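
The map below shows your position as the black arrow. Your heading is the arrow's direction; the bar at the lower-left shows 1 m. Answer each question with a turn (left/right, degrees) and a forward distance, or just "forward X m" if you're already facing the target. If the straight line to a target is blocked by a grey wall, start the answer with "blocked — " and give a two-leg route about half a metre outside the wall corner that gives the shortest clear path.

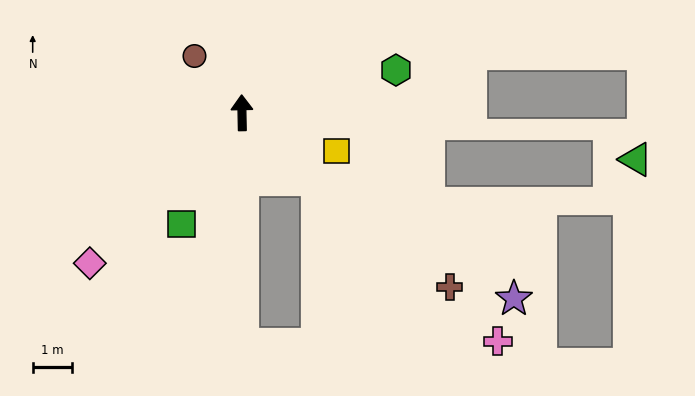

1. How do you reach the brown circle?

turn left 39°, forward 1.9 m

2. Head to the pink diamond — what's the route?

turn left 134°, forward 5.5 m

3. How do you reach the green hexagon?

turn right 76°, forward 4.1 m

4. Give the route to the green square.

turn left 150°, forward 3.3 m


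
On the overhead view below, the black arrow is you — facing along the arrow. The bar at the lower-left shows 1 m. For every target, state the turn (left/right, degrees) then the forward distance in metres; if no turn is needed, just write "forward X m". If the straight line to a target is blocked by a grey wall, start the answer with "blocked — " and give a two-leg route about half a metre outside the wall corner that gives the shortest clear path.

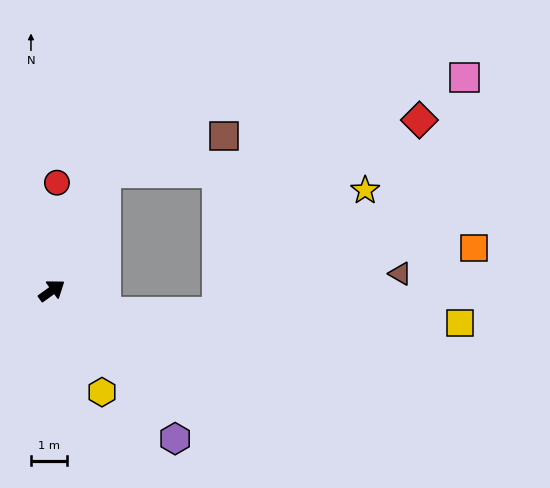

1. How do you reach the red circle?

turn left 51°, forward 3.0 m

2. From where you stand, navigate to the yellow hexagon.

turn right 100°, forward 3.1 m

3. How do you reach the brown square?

blocked — turn left 29°, forward 3.6 m, then turn right 47°, forward 3.4 m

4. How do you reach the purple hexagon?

turn right 86°, forward 5.3 m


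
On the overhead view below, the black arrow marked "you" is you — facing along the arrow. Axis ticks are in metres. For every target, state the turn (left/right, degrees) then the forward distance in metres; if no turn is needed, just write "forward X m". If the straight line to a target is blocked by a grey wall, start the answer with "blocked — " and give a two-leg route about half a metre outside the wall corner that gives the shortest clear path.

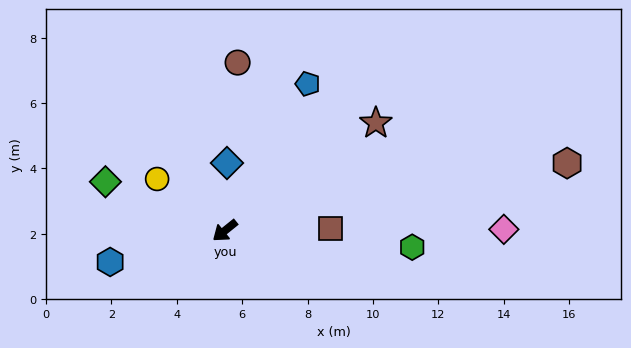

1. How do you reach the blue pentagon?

turn right 158°, forward 5.2 m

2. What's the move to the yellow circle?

turn right 76°, forward 2.6 m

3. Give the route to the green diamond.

turn right 61°, forward 3.9 m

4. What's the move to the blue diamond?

turn right 131°, forward 2.1 m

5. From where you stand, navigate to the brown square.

turn left 142°, forward 3.2 m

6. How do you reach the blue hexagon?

turn right 24°, forward 3.6 m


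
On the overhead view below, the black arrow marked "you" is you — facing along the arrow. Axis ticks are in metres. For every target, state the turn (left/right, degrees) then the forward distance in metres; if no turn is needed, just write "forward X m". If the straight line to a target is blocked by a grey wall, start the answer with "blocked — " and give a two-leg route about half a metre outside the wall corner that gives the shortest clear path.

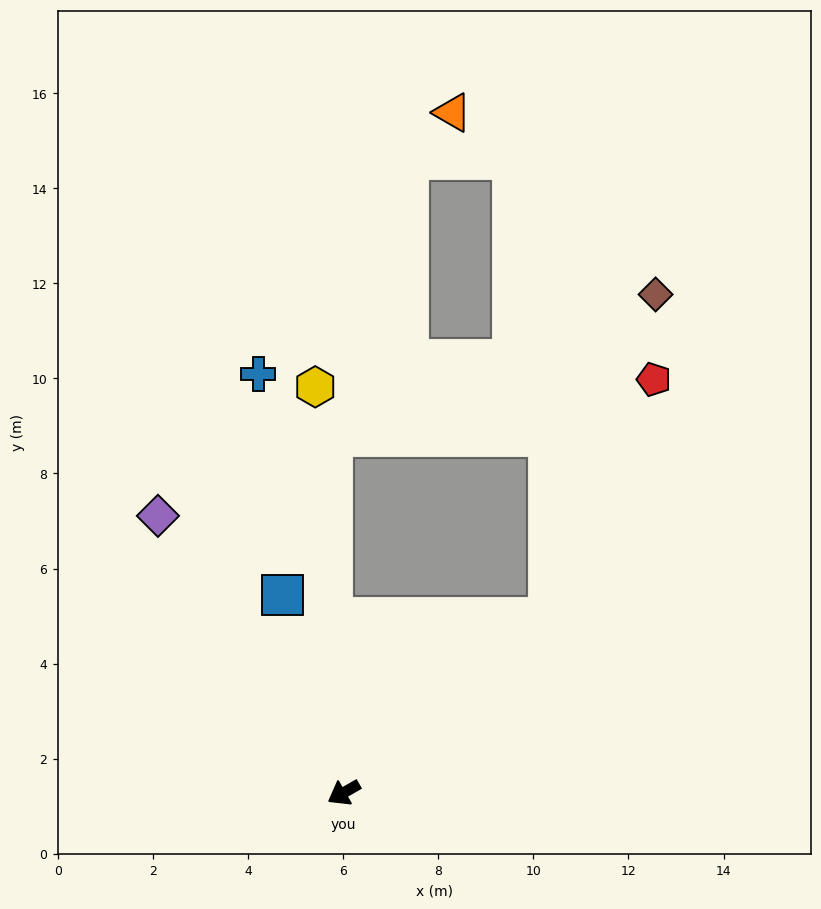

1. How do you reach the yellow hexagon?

turn right 116°, forward 8.6 m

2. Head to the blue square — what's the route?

turn right 103°, forward 4.3 m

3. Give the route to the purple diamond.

turn right 86°, forward 7.0 m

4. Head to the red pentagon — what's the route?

blocked — turn right 169°, forward 5.7 m, then turn left 25°, forward 5.5 m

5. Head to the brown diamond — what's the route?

blocked — turn right 169°, forward 5.7 m, then turn left 31°, forward 7.2 m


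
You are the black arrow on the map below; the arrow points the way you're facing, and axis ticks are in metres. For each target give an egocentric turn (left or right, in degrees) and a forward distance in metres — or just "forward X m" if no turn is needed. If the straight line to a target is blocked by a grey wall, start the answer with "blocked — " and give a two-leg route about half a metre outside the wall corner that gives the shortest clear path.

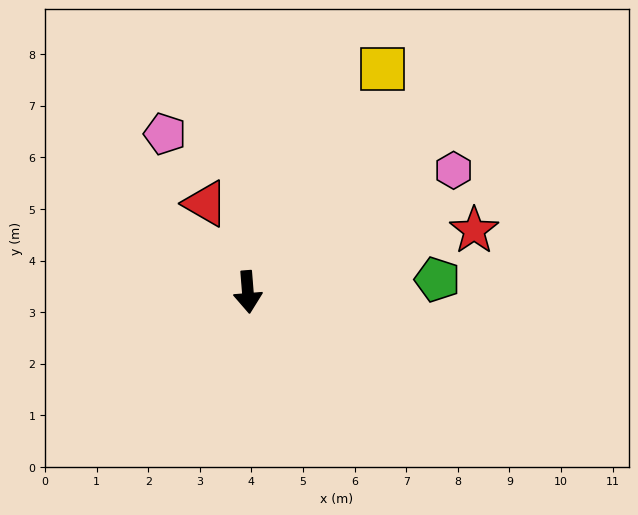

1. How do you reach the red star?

turn left 101°, forward 4.5 m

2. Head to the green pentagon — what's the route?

turn left 89°, forward 3.7 m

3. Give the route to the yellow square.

turn left 144°, forward 5.1 m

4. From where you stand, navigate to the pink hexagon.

turn left 116°, forward 4.6 m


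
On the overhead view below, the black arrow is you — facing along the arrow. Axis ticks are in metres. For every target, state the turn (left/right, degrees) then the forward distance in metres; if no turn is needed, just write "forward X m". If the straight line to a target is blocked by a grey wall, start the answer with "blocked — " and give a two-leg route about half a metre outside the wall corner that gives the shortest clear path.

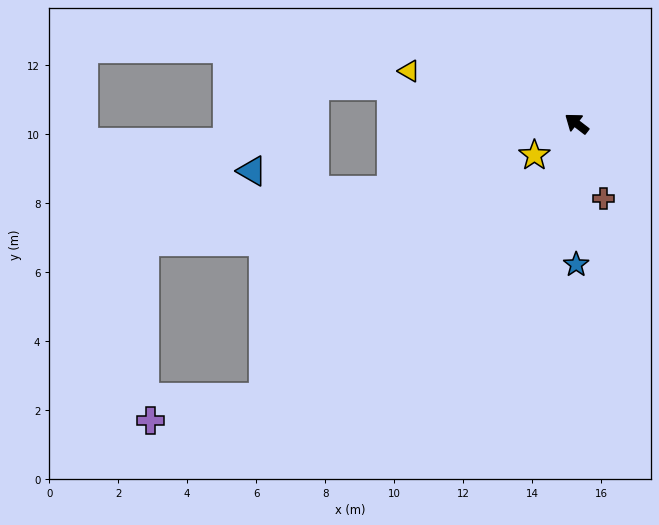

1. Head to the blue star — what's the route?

turn left 127°, forward 4.1 m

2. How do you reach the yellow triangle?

turn left 20°, forward 5.1 m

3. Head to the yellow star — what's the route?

turn left 74°, forward 1.5 m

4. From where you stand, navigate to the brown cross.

turn left 147°, forward 2.3 m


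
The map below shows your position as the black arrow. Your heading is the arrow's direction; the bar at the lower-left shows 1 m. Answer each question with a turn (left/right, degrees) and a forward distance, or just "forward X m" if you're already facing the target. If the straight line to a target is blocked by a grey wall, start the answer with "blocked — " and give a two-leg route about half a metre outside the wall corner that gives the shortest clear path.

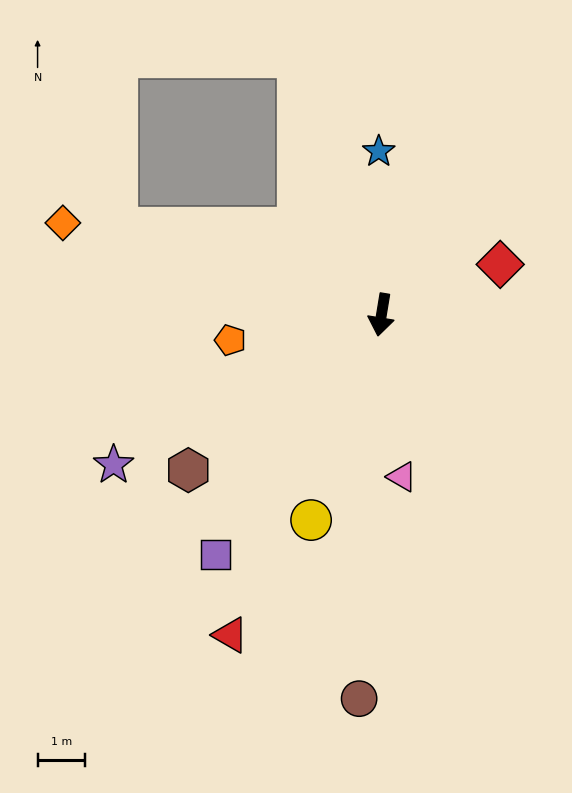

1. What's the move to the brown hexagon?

turn right 42°, forward 5.2 m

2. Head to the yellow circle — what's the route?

turn right 10°, forward 4.5 m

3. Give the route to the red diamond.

turn left 122°, forward 2.7 m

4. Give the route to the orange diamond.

turn right 97°, forward 6.9 m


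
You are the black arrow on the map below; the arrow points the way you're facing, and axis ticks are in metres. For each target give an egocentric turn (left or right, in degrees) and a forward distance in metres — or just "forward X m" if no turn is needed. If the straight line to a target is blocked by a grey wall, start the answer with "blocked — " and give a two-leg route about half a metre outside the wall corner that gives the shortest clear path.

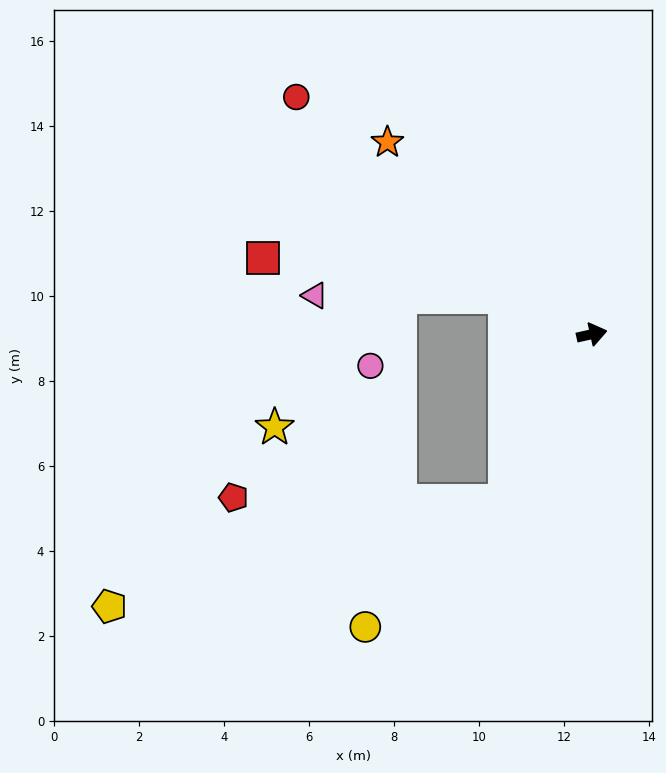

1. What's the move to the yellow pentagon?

blocked — turn right 130°, forward 4.4 m, then turn right 48°, forward 9.7 m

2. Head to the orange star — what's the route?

turn left 124°, forward 6.6 m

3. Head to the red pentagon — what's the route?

blocked — turn right 130°, forward 4.4 m, then turn right 64°, forward 6.4 m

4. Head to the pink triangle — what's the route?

blocked — turn left 143°, forward 2.2 m, then turn left 24°, forward 4.5 m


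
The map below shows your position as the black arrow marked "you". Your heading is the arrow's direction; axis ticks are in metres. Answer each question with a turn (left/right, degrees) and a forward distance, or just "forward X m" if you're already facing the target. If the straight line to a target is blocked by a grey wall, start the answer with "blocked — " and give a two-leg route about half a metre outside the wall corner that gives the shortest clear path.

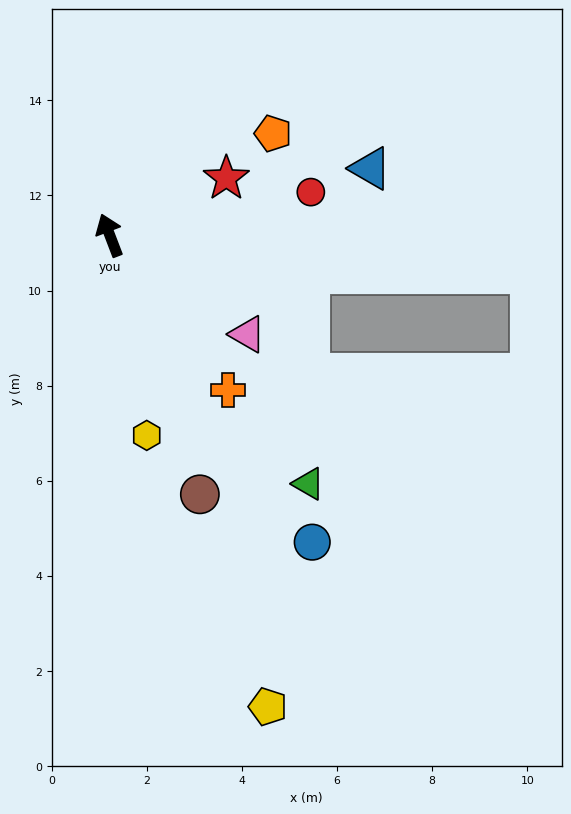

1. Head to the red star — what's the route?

turn right 85°, forward 2.7 m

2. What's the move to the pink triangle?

turn right 147°, forward 3.6 m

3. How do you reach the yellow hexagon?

turn left 170°, forward 4.3 m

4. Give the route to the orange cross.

turn right 164°, forward 4.1 m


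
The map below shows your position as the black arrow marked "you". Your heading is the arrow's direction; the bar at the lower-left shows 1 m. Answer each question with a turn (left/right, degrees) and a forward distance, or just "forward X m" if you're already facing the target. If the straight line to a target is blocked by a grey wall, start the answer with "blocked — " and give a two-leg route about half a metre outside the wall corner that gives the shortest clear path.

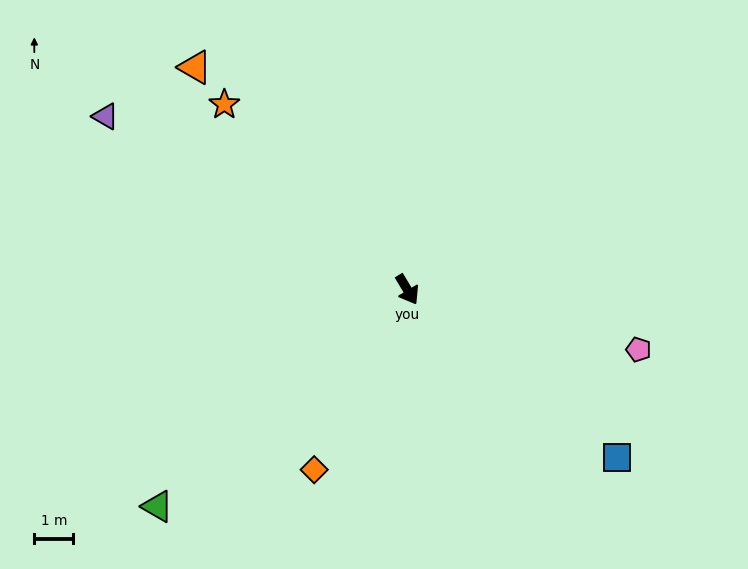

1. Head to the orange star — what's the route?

turn right 166°, forward 6.7 m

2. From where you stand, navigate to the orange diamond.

turn right 58°, forward 5.2 m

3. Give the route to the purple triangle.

turn right 151°, forward 8.9 m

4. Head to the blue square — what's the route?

turn left 20°, forward 6.9 m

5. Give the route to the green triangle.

turn right 80°, forward 8.5 m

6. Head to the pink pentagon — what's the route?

turn left 45°, forward 6.1 m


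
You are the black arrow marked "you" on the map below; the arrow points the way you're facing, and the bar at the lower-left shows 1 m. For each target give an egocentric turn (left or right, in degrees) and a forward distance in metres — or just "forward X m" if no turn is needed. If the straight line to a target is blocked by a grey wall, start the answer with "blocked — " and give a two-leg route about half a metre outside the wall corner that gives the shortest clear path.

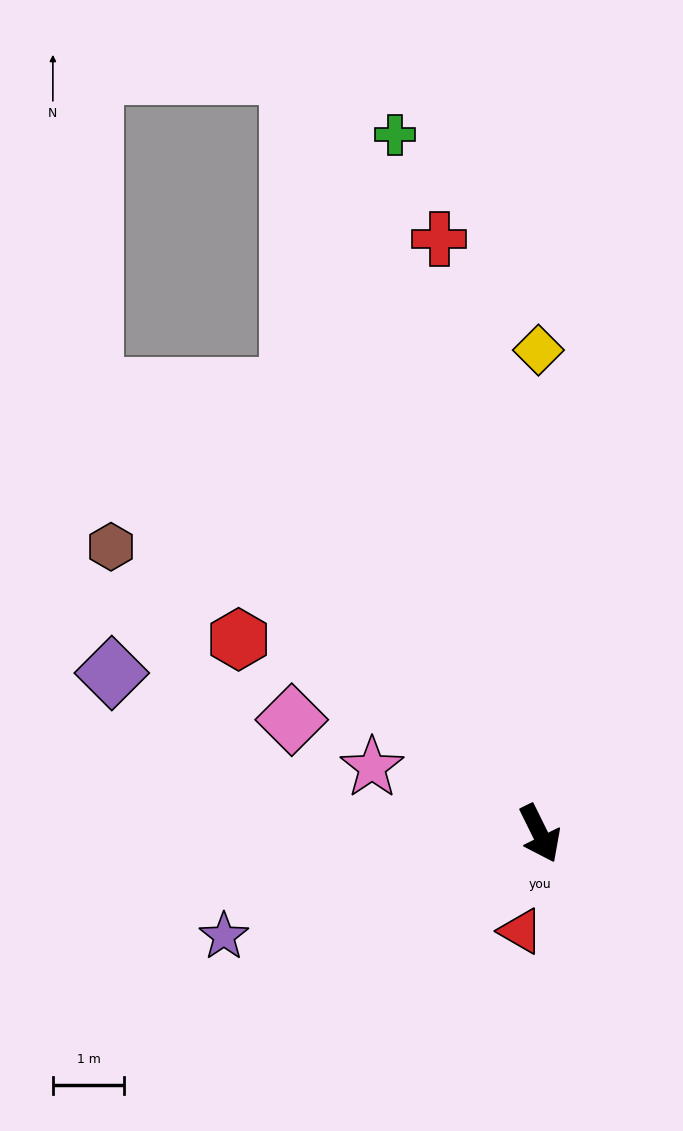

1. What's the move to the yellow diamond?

turn left 154°, forward 6.8 m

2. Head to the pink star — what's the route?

turn right 138°, forward 2.5 m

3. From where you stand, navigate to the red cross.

turn left 163°, forward 8.4 m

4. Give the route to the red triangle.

turn right 37°, forward 1.4 m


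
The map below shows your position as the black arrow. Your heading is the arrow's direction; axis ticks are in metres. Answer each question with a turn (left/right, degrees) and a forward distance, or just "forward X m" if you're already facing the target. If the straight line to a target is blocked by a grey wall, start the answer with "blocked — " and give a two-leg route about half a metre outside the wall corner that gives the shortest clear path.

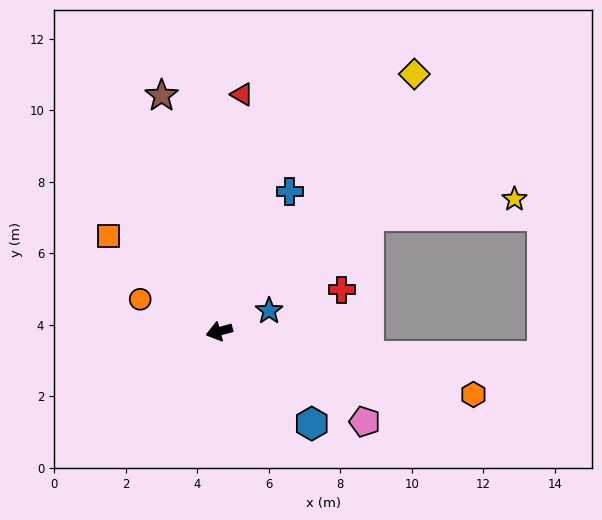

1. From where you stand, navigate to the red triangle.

turn right 111°, forward 6.7 m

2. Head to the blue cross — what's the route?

turn right 132°, forward 4.4 m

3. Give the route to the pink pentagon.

turn left 133°, forward 4.8 m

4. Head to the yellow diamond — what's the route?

turn right 142°, forward 9.0 m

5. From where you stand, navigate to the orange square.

turn right 56°, forward 4.1 m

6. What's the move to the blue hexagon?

turn left 120°, forward 3.7 m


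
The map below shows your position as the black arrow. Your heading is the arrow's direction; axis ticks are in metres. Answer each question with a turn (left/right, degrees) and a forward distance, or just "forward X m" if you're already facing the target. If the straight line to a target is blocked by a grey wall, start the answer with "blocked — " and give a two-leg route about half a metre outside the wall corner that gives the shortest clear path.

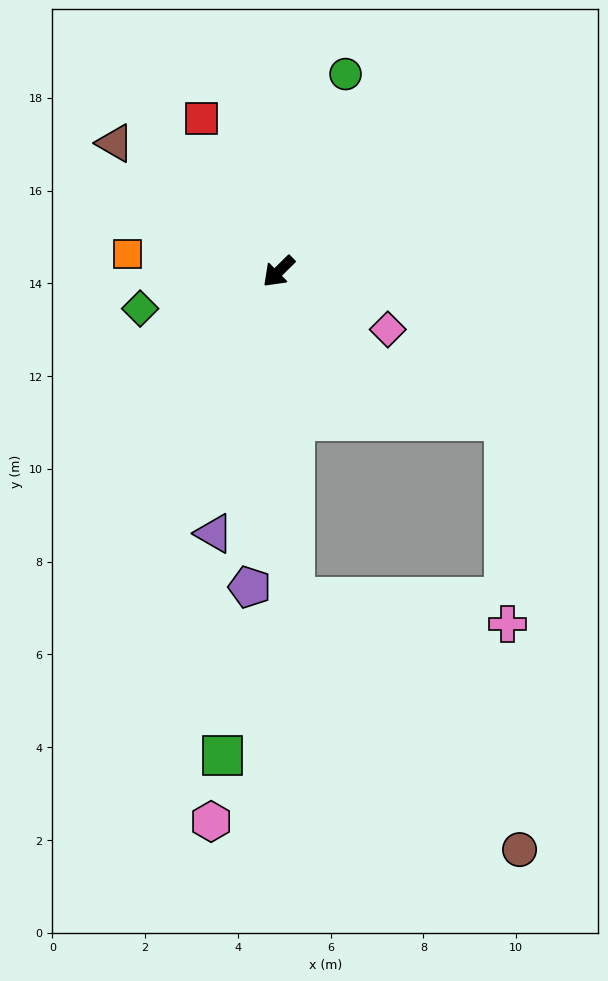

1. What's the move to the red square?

turn right 108°, forward 3.7 m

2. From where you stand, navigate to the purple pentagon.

turn left 40°, forward 6.8 m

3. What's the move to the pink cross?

blocked — turn left 48°, forward 7.0 m, then turn left 80°, forward 4.6 m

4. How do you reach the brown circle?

blocked — turn left 48°, forward 7.0 m, then turn left 39°, forward 7.3 m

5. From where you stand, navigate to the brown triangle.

turn right 83°, forward 4.5 m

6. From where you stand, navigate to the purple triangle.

turn left 32°, forward 5.8 m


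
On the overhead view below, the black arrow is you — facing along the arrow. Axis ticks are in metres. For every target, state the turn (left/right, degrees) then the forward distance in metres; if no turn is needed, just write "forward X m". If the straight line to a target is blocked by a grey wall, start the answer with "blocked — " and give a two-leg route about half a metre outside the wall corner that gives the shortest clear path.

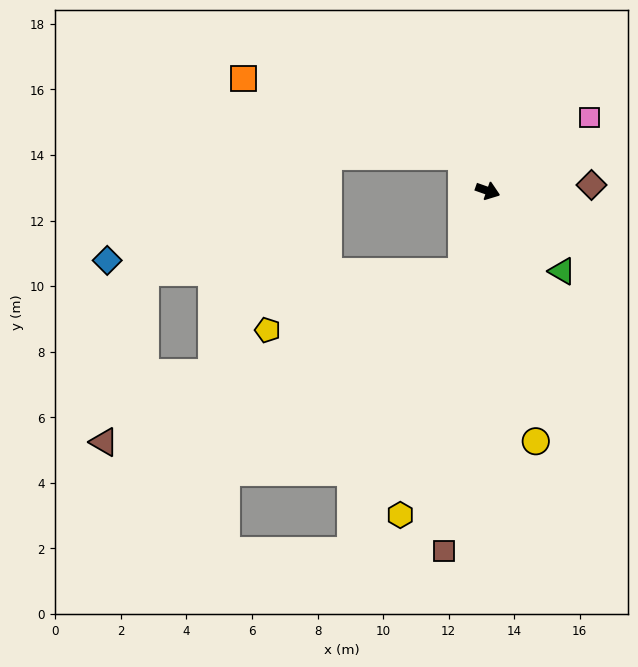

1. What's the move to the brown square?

turn right 77°, forward 11.1 m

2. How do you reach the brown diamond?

turn left 23°, forward 3.2 m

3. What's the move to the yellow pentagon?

blocked — turn right 88°, forward 2.6 m, then turn right 56°, forward 6.2 m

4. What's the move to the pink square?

turn left 55°, forward 3.8 m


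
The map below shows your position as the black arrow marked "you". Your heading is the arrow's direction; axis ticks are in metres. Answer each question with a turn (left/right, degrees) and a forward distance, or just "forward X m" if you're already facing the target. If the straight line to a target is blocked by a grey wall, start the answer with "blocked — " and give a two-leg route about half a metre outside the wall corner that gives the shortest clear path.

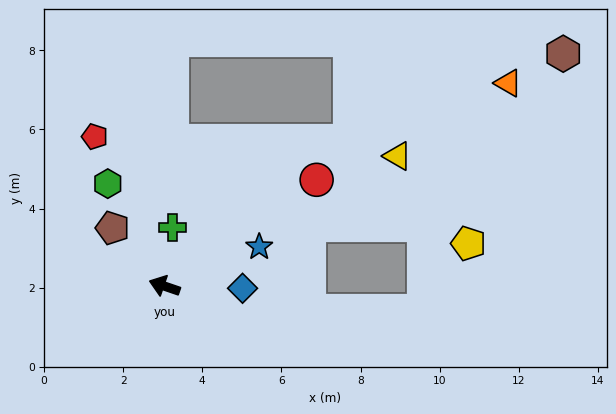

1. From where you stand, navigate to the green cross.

turn right 79°, forward 1.5 m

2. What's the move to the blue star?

turn right 139°, forward 2.6 m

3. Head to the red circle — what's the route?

turn right 126°, forward 4.7 m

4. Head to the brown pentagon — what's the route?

turn right 29°, forward 2.0 m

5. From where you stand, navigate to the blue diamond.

turn right 163°, forward 2.0 m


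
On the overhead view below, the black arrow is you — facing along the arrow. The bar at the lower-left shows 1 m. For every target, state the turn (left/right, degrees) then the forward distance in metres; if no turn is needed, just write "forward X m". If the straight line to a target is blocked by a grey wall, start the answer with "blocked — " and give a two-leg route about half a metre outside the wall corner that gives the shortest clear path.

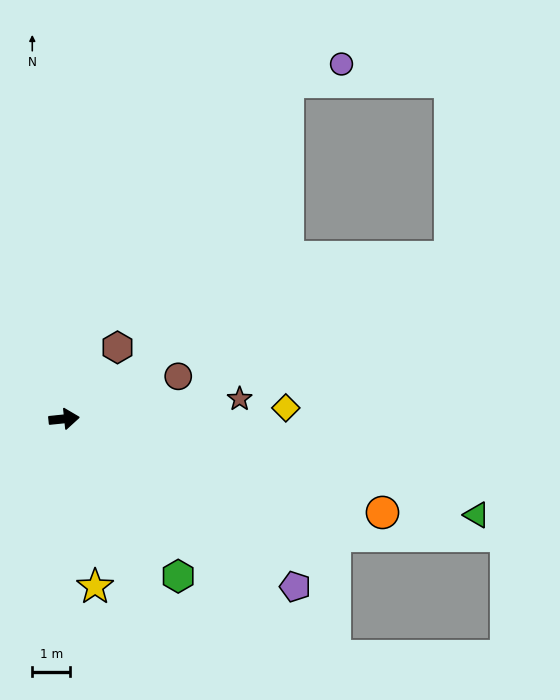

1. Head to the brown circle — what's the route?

turn left 15°, forward 3.2 m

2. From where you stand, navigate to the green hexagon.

turn right 60°, forward 5.1 m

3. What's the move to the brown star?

forward 4.7 m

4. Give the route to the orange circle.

turn right 22°, forward 8.8 m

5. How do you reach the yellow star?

turn right 85°, forward 4.5 m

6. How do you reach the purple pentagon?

turn right 42°, forward 7.5 m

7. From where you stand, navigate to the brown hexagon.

turn left 47°, forward 2.4 m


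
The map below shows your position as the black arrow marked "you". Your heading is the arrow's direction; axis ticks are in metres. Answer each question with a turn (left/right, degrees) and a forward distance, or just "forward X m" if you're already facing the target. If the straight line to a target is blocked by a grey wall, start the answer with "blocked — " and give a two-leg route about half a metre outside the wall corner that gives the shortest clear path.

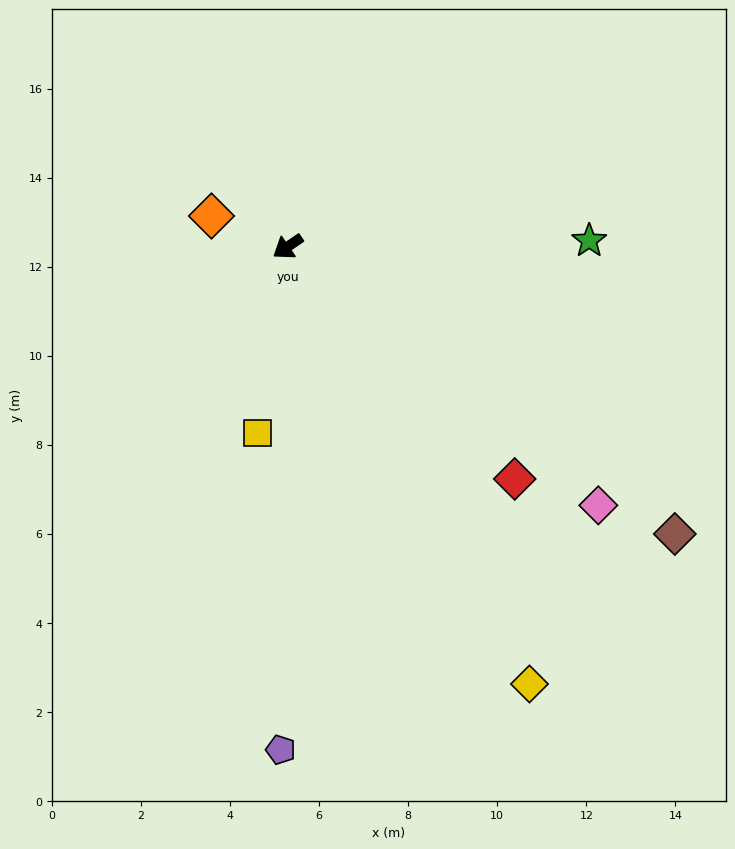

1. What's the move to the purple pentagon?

turn left 55°, forward 11.3 m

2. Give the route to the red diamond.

turn left 100°, forward 7.3 m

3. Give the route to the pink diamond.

turn left 106°, forward 9.1 m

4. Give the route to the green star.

turn left 147°, forward 6.8 m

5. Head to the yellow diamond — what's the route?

turn left 85°, forward 11.2 m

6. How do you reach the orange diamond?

turn right 56°, forward 1.8 m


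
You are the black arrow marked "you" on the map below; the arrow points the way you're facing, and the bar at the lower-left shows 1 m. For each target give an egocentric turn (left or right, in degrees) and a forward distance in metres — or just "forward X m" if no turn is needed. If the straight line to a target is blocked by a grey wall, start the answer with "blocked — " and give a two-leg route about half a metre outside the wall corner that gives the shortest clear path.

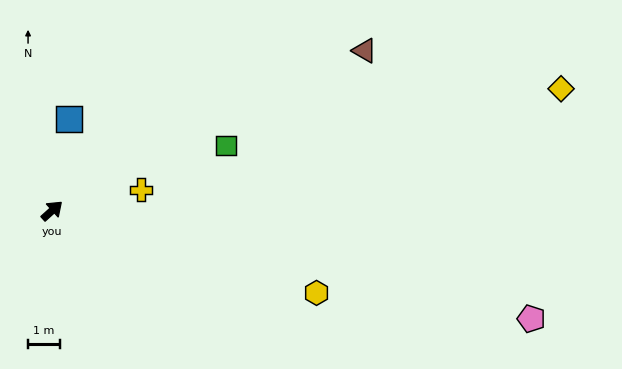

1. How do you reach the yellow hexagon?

turn right 59°, forward 8.7 m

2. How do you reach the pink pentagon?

turn right 55°, forward 15.3 m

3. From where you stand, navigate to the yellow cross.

turn right 29°, forward 2.9 m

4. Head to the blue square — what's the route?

turn left 38°, forward 2.9 m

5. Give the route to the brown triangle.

turn right 15°, forward 11.0 m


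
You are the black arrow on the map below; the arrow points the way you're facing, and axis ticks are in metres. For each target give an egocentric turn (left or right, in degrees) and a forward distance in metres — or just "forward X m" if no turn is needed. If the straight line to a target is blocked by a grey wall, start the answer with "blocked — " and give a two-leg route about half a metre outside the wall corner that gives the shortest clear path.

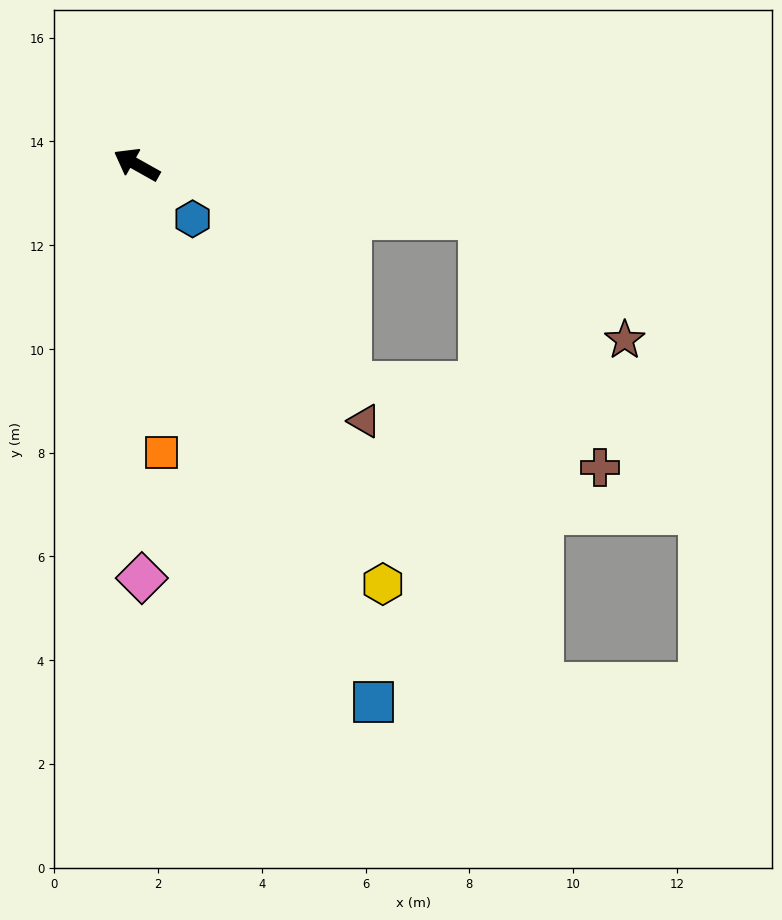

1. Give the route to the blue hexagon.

turn left 165°, forward 1.5 m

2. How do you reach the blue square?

turn left 143°, forward 11.3 m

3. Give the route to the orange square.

turn left 124°, forward 5.6 m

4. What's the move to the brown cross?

blocked — turn right 160°, forward 6.7 m, then turn right 55°, forward 5.3 m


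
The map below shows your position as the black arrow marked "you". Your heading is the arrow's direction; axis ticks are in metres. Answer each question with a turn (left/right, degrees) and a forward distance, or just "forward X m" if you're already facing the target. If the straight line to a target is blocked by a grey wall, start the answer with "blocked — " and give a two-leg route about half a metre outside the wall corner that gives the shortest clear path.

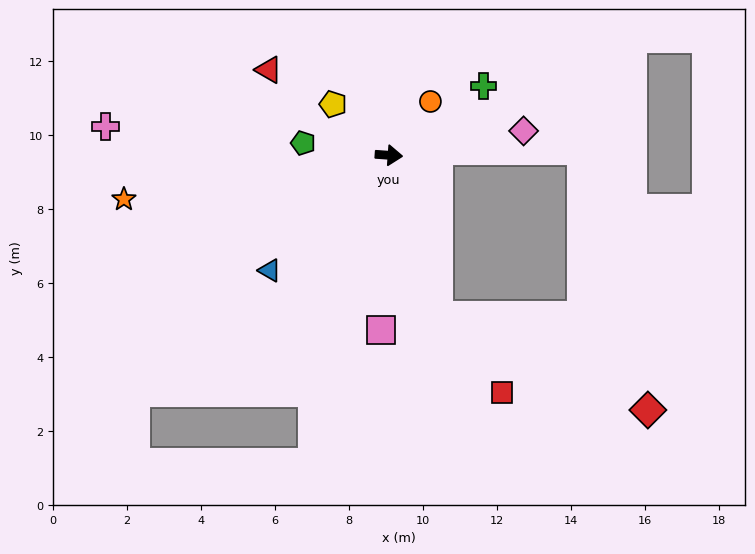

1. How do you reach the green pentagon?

turn left 176°, forward 2.3 m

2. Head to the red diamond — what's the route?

blocked — turn right 69°, forward 4.5 m, then turn left 49°, forward 6.2 m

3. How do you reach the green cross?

turn left 40°, forward 3.2 m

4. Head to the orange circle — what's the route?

turn left 56°, forward 1.8 m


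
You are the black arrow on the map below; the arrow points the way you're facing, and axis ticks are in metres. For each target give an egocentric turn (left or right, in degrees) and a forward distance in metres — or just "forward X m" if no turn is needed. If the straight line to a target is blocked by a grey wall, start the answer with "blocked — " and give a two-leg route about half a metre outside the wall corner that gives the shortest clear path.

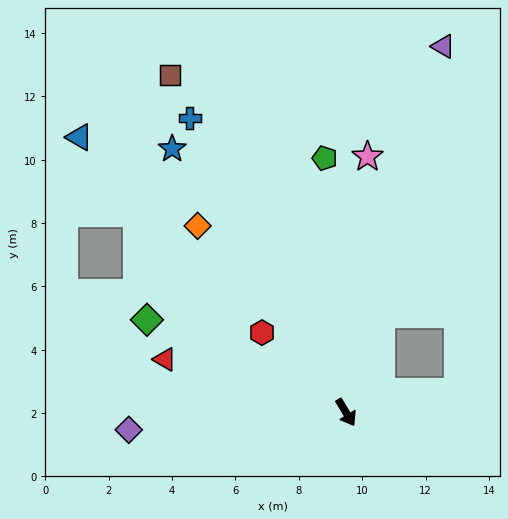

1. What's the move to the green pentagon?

turn left 154°, forward 8.1 m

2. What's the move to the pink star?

turn left 144°, forward 8.1 m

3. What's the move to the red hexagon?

turn right 165°, forward 3.7 m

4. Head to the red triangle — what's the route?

turn right 137°, forward 6.0 m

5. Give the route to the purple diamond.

turn right 116°, forward 6.9 m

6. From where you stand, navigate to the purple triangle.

turn left 134°, forward 12.0 m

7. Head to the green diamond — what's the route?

turn right 146°, forward 6.9 m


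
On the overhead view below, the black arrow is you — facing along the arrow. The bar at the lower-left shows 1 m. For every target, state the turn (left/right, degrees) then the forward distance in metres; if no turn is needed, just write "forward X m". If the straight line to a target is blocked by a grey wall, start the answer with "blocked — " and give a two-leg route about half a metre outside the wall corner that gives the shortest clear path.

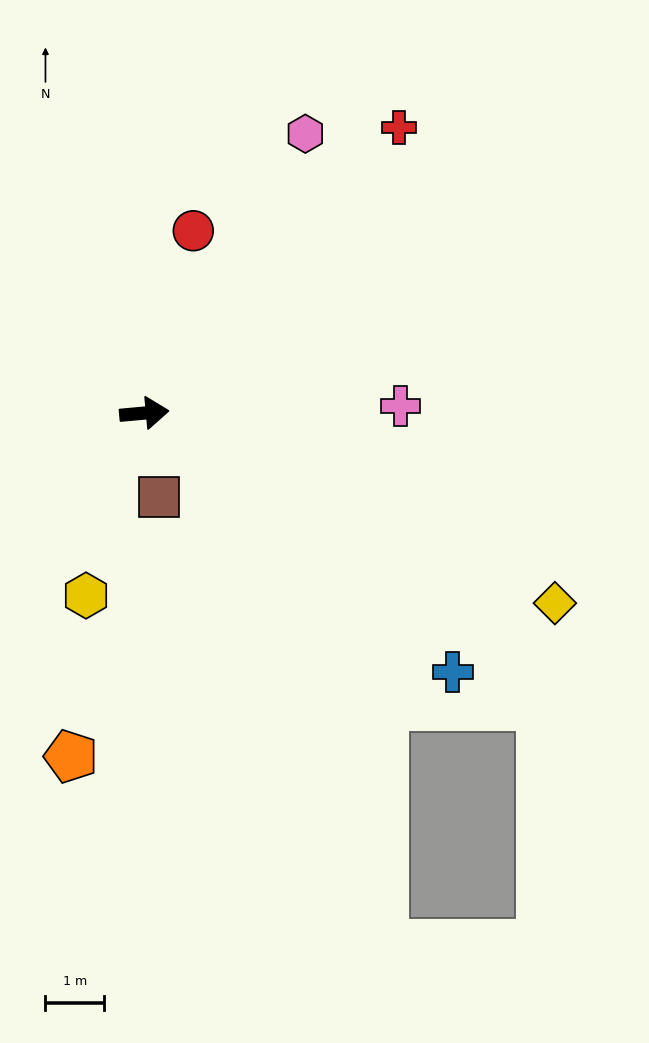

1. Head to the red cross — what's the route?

turn left 43°, forward 6.5 m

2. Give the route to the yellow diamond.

turn right 30°, forward 7.7 m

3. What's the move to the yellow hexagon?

turn right 113°, forward 3.3 m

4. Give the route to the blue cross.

turn right 45°, forward 6.8 m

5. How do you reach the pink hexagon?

turn left 55°, forward 5.5 m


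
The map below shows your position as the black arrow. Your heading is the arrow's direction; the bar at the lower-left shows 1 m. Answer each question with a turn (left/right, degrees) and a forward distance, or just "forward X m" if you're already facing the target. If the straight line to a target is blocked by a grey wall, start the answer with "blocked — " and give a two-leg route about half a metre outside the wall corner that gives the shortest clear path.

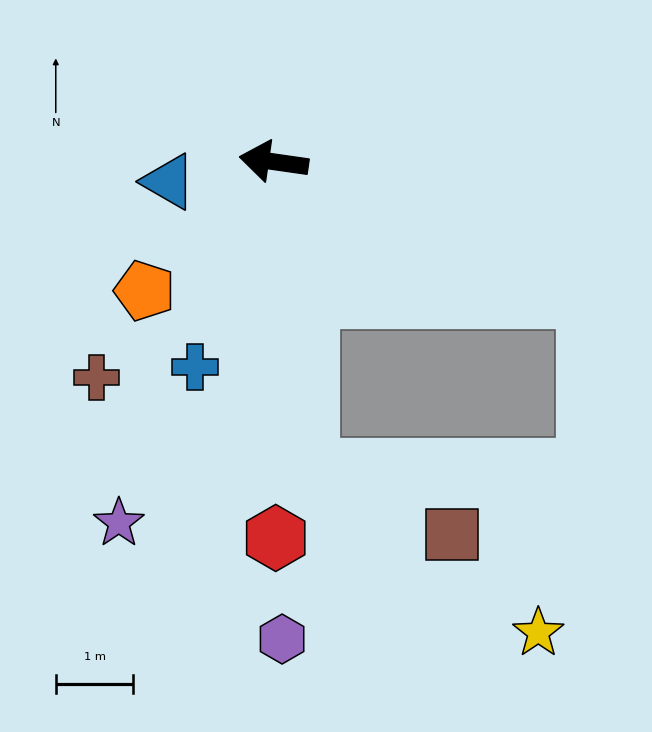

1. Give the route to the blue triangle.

turn left 19°, forward 1.4 m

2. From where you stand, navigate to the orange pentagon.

turn left 53°, forward 2.4 m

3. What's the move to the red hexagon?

turn left 98°, forward 4.8 m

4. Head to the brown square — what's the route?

blocked — turn left 104°, forward 4.0 m, then turn left 61°, forward 2.0 m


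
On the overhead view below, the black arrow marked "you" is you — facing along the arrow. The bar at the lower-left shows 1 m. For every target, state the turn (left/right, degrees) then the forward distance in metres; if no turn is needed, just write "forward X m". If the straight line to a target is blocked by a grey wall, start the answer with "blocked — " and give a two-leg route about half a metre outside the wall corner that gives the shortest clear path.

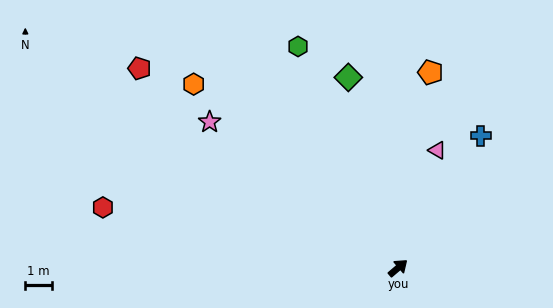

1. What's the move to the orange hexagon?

turn left 98°, forward 10.3 m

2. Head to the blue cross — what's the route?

turn left 17°, forward 5.8 m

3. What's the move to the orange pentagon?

turn left 40°, forward 7.4 m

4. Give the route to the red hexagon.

turn left 128°, forward 11.3 m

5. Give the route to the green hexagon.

turn left 74°, forward 9.1 m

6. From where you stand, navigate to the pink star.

turn left 102°, forward 8.9 m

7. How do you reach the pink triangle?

turn left 31°, forward 4.6 m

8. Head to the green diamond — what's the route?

turn left 64°, forward 7.4 m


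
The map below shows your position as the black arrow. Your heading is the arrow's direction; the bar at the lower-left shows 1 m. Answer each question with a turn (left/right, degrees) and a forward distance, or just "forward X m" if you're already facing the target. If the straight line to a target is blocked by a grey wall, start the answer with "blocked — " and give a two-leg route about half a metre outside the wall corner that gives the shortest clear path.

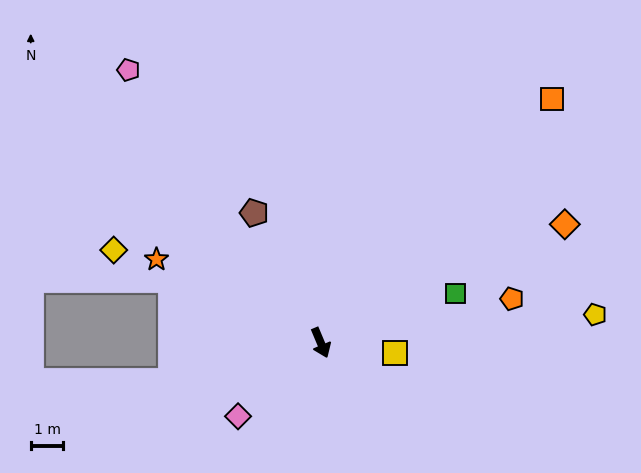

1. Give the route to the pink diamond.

turn right 71°, forward 3.4 m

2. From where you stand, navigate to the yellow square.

turn left 59°, forward 2.3 m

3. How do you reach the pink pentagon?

turn right 168°, forward 10.2 m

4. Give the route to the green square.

turn left 87°, forward 4.4 m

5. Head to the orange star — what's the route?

turn right 140°, forward 5.7 m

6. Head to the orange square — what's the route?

turn left 114°, forward 10.3 m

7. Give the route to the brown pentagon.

turn right 176°, forward 4.5 m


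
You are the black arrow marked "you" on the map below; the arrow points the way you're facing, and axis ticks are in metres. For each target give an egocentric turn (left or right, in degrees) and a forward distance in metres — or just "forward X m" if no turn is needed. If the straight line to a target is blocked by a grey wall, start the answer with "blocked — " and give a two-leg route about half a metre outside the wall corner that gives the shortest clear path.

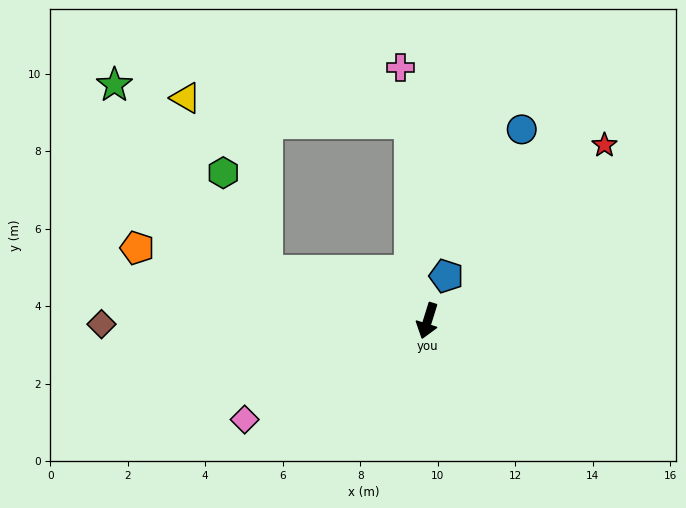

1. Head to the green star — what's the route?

blocked — turn right 90°, forward 4.4 m, then turn right 34°, forward 6.2 m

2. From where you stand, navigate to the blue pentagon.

turn left 175°, forward 1.3 m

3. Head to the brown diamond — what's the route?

turn right 72°, forward 8.4 m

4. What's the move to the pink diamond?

turn right 44°, forward 5.4 m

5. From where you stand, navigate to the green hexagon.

blocked — turn right 90°, forward 4.4 m, then turn right 49°, forward 2.8 m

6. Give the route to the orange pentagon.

turn right 87°, forward 7.7 m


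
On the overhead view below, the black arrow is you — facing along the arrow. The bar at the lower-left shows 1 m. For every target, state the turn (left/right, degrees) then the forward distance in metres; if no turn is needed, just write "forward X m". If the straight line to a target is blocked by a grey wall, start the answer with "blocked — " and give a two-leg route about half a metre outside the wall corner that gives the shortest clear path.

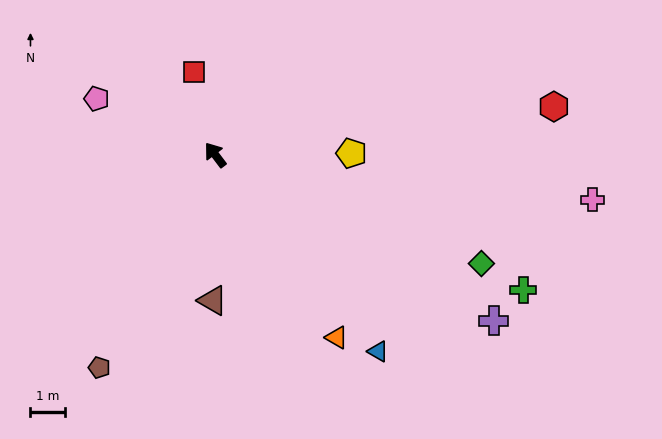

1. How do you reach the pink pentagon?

turn left 28°, forward 3.8 m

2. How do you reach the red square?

turn right 23°, forward 2.5 m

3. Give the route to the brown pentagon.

turn left 114°, forward 7.0 m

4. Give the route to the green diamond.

turn right 149°, forward 8.3 m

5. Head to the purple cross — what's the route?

turn right 158°, forward 9.4 m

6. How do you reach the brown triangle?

turn left 142°, forward 4.2 m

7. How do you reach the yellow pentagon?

turn right 126°, forward 3.9 m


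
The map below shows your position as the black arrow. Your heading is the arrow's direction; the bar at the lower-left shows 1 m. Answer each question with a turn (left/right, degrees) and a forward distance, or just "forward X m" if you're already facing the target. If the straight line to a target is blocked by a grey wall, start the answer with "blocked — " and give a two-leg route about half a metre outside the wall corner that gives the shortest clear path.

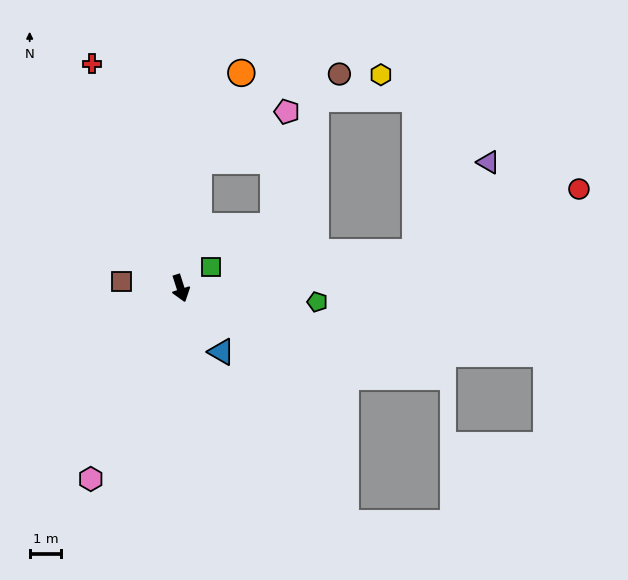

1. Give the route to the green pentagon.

turn left 67°, forward 4.3 m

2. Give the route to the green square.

turn left 107°, forward 1.2 m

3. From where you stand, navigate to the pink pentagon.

blocked — turn left 154°, forward 4.0 m, then turn right 53°, forward 3.2 m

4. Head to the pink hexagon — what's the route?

turn right 43°, forward 6.6 m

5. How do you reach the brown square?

turn right 114°, forward 1.9 m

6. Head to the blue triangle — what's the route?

turn left 15°, forward 2.4 m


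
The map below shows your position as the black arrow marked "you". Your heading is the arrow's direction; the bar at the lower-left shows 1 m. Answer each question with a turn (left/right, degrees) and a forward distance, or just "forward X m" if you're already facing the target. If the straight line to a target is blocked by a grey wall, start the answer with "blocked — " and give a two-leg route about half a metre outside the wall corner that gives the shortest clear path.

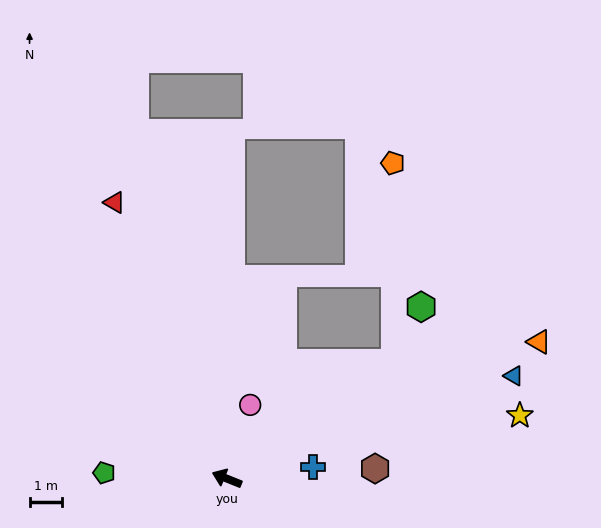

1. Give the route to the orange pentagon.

blocked — turn right 123°, forward 6.3 m, then turn left 56°, forward 6.1 m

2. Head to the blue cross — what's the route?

turn right 150°, forward 2.7 m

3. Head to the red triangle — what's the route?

turn right 46°, forward 9.2 m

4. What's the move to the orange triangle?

turn right 134°, forward 10.5 m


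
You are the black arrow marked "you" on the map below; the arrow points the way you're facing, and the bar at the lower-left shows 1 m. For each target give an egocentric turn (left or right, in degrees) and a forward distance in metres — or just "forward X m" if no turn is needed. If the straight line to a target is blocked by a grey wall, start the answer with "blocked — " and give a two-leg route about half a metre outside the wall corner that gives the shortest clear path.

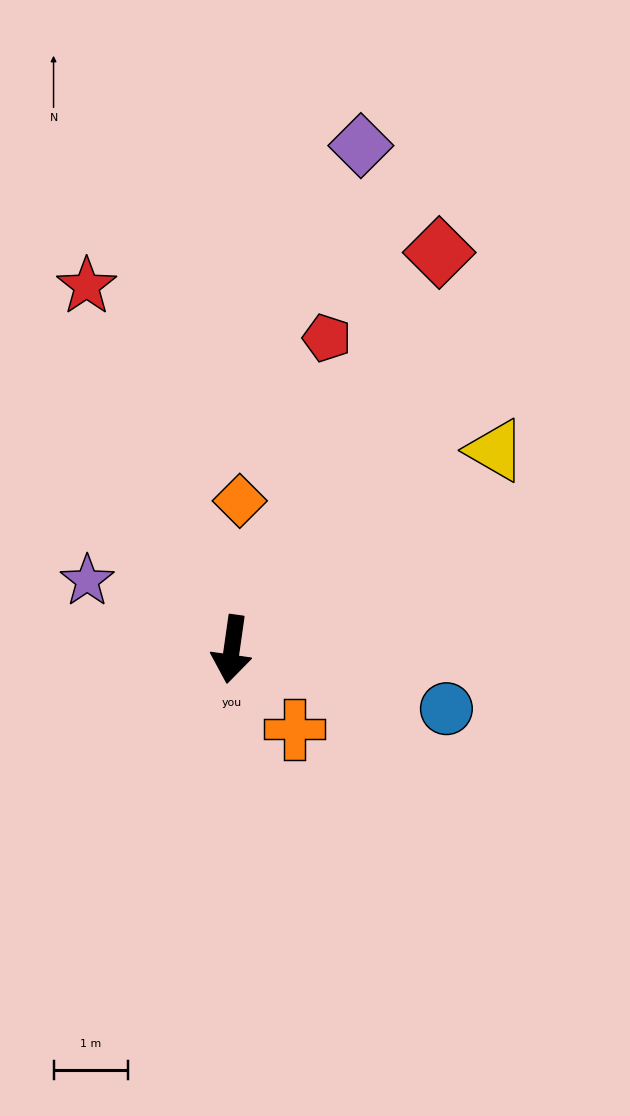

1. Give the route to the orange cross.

turn left 46°, forward 1.4 m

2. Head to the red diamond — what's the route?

turn left 160°, forward 6.0 m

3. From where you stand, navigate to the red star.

turn right 150°, forward 5.2 m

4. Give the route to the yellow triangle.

turn left 135°, forward 4.4 m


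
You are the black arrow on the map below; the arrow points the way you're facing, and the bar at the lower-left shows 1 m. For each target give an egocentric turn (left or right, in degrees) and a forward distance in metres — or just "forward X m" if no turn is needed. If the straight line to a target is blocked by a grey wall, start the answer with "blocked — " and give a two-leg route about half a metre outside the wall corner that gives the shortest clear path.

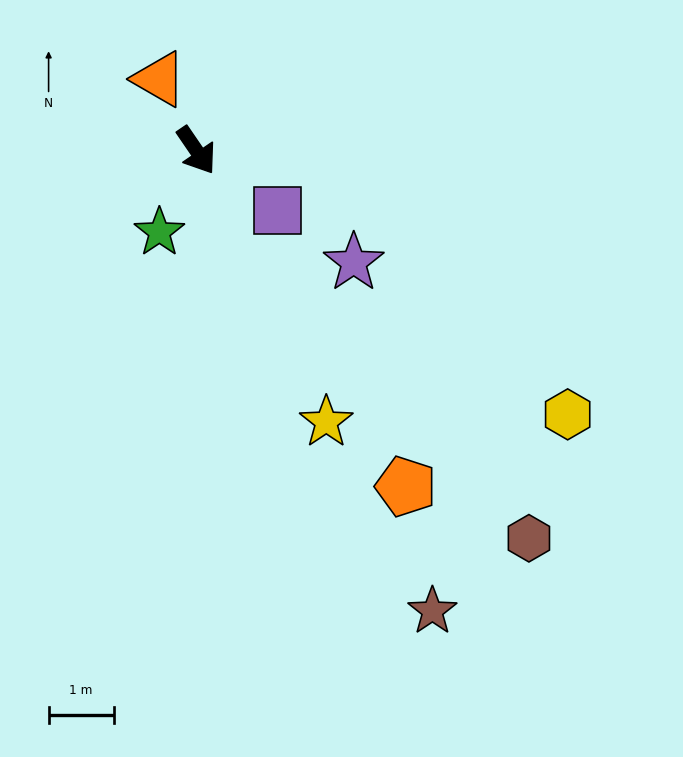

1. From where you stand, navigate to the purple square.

turn left 19°, forward 1.6 m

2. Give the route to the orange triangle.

turn left 173°, forward 1.2 m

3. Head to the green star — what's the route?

turn right 59°, forward 1.4 m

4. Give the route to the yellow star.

turn right 9°, forward 4.6 m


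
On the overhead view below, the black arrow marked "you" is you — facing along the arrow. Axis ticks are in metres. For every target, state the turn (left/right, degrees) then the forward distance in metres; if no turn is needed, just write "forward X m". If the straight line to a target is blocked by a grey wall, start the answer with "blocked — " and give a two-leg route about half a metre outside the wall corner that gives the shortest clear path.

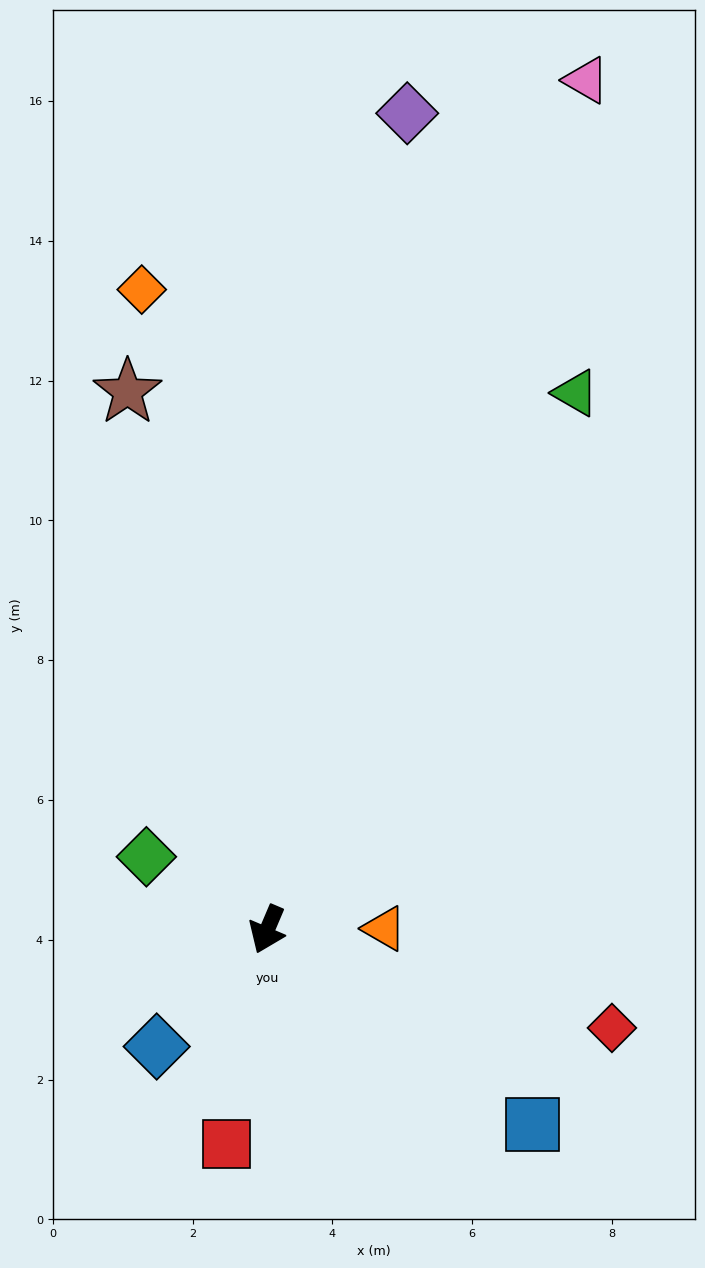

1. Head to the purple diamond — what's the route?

turn right 167°, forward 11.8 m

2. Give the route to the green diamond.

turn right 98°, forward 2.0 m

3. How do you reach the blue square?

turn left 77°, forward 4.7 m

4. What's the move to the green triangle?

turn left 173°, forward 8.9 m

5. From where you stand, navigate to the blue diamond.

turn right 20°, forward 2.3 m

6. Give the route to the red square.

turn left 12°, forward 3.1 m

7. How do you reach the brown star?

turn right 142°, forward 7.9 m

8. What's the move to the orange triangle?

turn left 114°, forward 1.7 m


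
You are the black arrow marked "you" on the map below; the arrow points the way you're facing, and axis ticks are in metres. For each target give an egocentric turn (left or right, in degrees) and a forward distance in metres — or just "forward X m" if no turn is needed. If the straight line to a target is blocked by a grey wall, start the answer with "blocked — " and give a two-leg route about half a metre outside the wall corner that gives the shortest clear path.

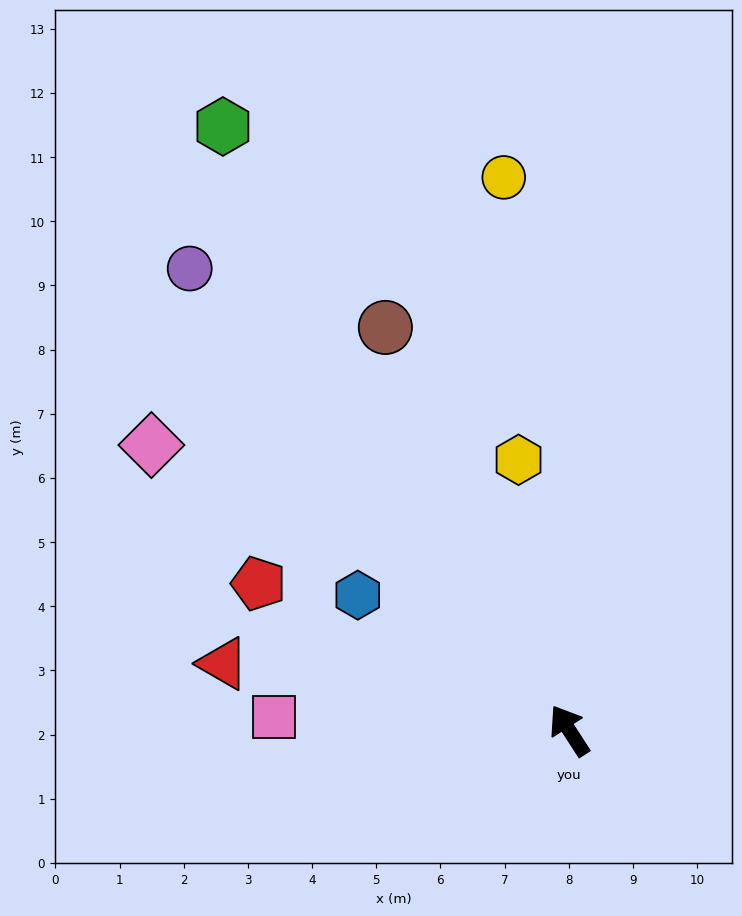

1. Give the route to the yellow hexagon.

turn right 22°, forward 4.3 m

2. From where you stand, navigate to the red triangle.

turn left 46°, forward 5.5 m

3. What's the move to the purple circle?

turn left 7°, forward 9.3 m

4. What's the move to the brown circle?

turn right 8°, forward 6.9 m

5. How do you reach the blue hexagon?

turn left 25°, forward 3.9 m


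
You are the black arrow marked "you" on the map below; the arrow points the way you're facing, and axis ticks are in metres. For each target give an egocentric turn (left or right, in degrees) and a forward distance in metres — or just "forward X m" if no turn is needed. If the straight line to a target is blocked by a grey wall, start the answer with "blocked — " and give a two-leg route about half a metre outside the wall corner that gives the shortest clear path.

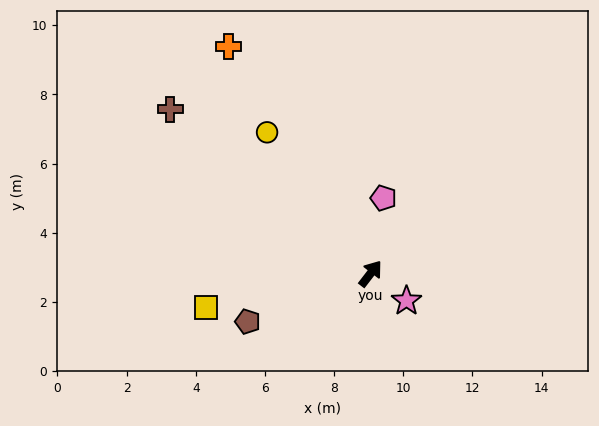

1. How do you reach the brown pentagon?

turn left 149°, forward 3.8 m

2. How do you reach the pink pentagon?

turn left 28°, forward 2.2 m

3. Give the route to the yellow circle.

turn left 74°, forward 5.1 m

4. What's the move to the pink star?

turn right 90°, forward 1.3 m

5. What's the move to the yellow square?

turn left 139°, forward 4.9 m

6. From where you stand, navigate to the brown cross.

turn left 88°, forward 7.5 m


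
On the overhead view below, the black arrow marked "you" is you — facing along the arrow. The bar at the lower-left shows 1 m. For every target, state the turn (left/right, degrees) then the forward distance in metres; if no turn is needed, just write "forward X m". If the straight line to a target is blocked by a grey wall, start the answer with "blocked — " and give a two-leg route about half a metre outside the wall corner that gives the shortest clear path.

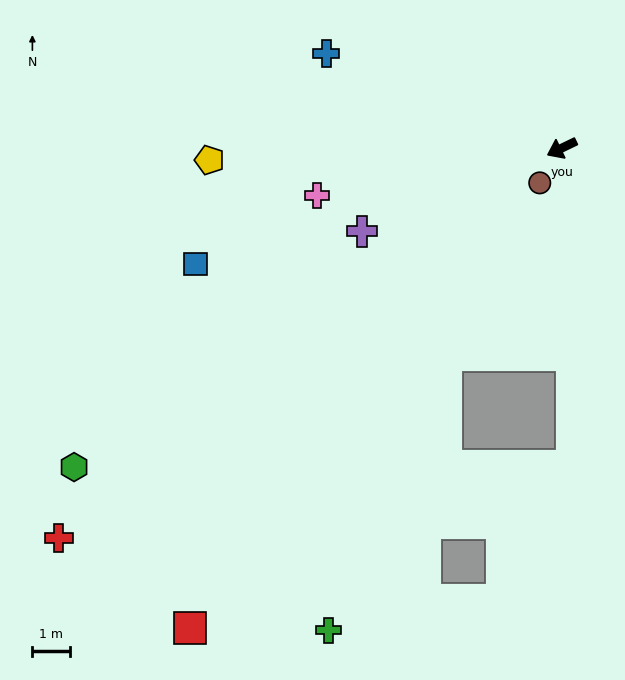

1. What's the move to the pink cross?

turn right 15°, forward 6.7 m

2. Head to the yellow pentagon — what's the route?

turn right 24°, forward 9.4 m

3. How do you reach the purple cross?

turn right 3°, forward 5.8 m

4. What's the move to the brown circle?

turn left 32°, forward 1.1 m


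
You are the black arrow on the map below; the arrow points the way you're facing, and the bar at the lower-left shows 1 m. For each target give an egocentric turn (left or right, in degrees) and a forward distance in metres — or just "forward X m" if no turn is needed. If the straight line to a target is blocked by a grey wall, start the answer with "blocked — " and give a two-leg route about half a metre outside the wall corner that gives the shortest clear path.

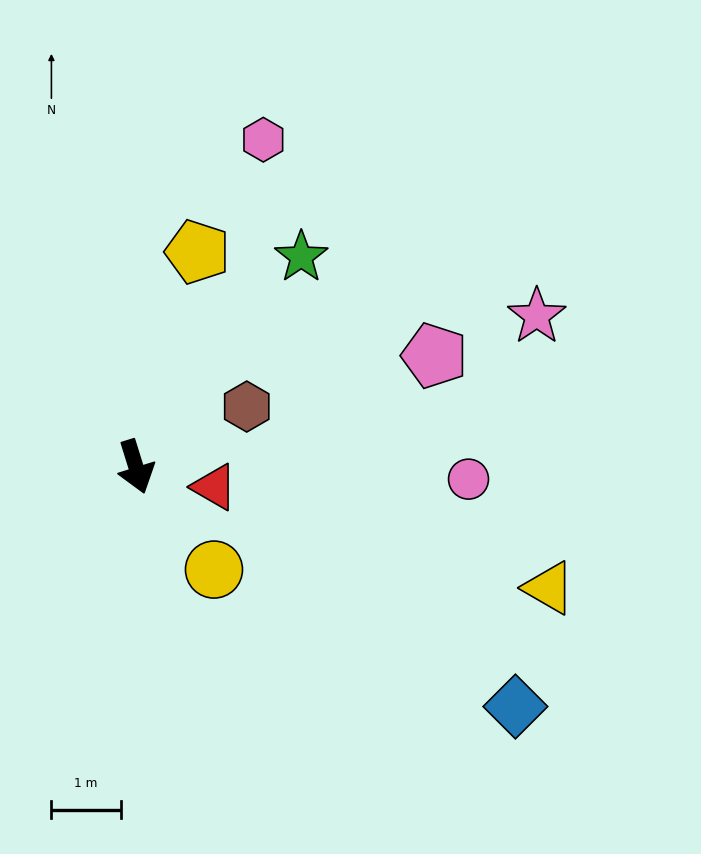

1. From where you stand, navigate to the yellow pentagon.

turn left 147°, forward 3.2 m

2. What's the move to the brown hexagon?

turn left 101°, forward 1.8 m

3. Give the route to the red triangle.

turn left 58°, forward 1.2 m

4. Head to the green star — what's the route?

turn left 125°, forward 3.8 m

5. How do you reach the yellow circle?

turn left 20°, forward 1.9 m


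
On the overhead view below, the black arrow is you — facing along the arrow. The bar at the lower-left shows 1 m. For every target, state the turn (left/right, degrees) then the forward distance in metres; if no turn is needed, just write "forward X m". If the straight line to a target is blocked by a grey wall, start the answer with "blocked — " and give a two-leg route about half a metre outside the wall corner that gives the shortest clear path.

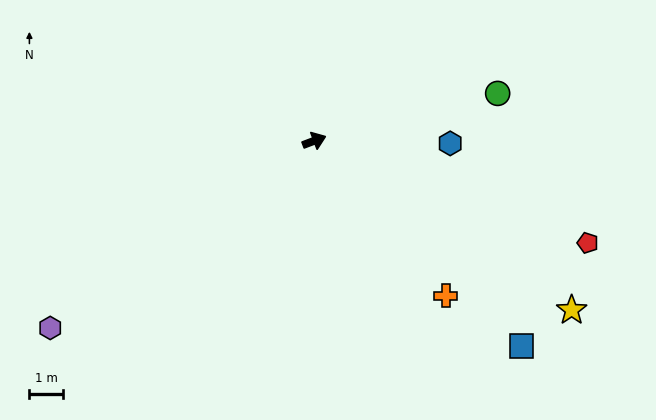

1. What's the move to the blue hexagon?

turn right 22°, forward 4.1 m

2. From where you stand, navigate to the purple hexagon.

turn right 165°, forward 9.8 m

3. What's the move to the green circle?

turn right 6°, forward 5.7 m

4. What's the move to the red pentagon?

turn right 41°, forward 8.8 m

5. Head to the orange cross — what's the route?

turn right 71°, forward 6.1 m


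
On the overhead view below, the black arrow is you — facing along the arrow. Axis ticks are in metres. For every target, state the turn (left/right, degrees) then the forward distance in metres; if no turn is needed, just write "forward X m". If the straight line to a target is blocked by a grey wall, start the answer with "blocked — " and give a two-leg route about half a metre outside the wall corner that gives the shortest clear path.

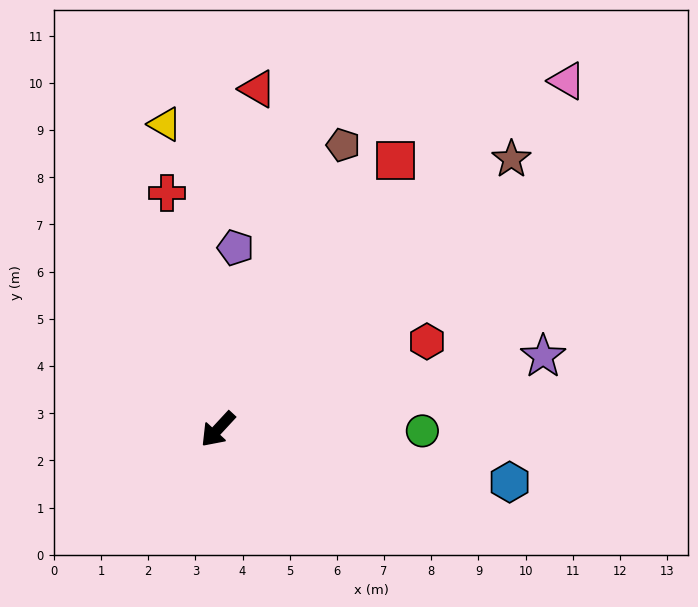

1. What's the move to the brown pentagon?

turn right 161°, forward 6.6 m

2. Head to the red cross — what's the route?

turn right 125°, forward 5.1 m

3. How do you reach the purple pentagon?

turn right 143°, forward 3.9 m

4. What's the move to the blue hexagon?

turn left 123°, forward 6.3 m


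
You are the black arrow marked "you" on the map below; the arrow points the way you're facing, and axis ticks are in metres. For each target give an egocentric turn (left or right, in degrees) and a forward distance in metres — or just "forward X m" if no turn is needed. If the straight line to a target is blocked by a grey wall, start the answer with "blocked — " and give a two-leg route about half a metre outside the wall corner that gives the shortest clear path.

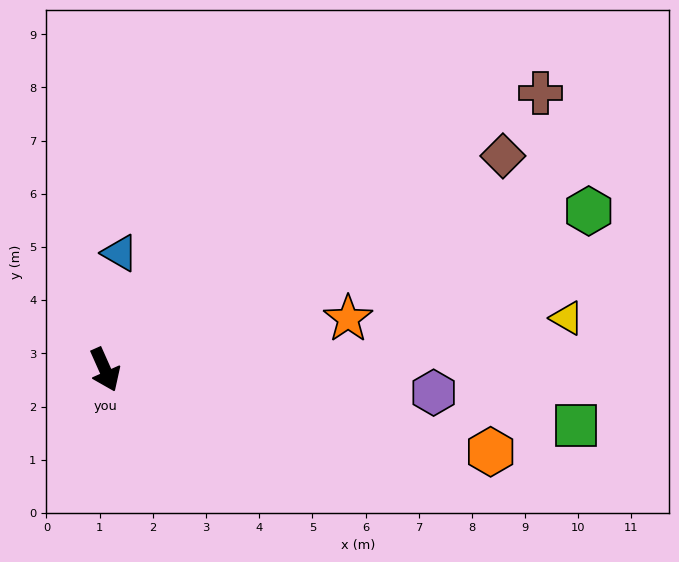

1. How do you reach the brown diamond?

turn left 94°, forward 8.5 m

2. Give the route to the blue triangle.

turn left 149°, forward 2.2 m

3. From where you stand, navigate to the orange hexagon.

turn left 54°, forward 7.4 m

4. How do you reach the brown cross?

turn left 98°, forward 9.7 m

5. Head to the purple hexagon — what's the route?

turn left 62°, forward 6.2 m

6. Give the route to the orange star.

turn left 78°, forward 4.7 m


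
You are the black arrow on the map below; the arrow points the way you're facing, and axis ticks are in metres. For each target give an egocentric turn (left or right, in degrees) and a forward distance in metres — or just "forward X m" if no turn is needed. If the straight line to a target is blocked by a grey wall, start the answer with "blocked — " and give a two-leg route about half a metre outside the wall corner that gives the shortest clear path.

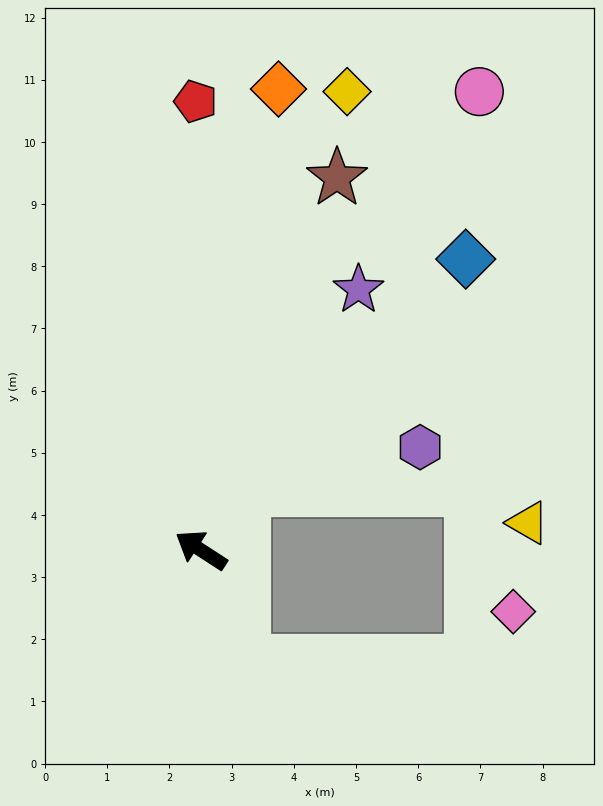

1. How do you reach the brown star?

turn right 77°, forward 6.4 m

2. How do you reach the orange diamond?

turn right 67°, forward 7.5 m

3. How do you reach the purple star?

turn right 88°, forward 4.9 m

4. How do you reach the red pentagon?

turn right 56°, forward 7.2 m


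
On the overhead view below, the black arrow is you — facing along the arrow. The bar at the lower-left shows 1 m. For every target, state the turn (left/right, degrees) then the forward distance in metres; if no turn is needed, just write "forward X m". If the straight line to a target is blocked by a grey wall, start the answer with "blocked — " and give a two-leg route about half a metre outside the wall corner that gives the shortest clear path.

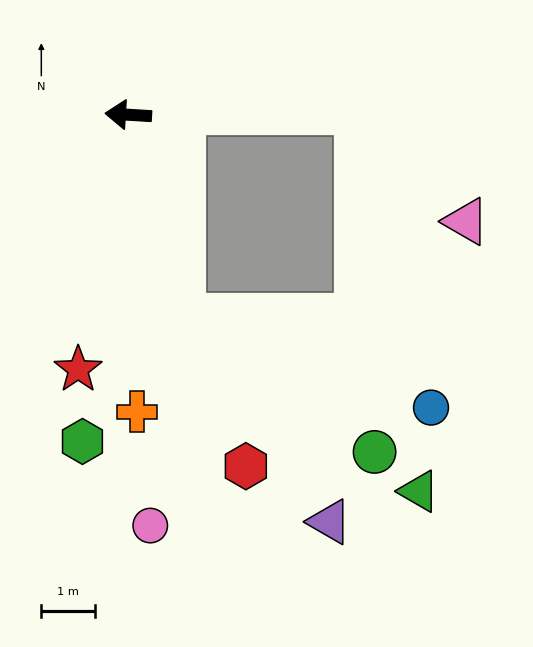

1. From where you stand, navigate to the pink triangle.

blocked — turn right 176°, forward 4.3 m, then turn right 46°, forward 2.9 m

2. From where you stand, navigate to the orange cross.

turn left 95°, forward 5.5 m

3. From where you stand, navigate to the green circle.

blocked — turn left 109°, forward 3.9 m, then turn left 39°, forward 4.4 m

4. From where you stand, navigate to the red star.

turn left 82°, forward 4.8 m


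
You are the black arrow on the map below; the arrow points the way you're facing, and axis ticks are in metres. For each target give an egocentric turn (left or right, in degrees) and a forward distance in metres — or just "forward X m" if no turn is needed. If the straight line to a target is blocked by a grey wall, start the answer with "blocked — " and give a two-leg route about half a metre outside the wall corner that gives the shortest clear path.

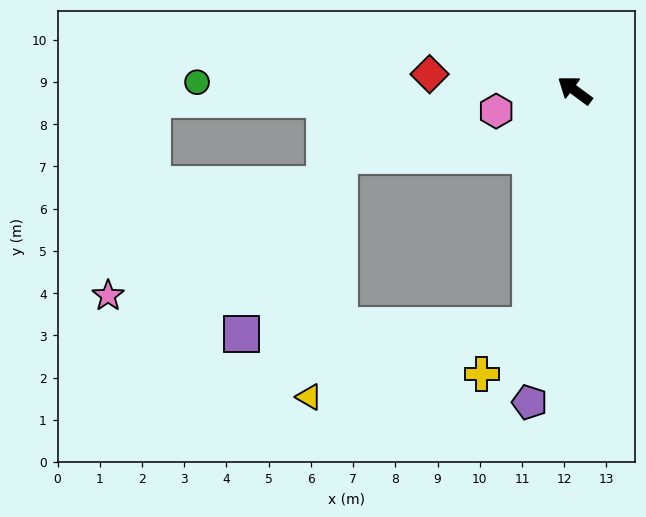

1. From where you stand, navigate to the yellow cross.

blocked — turn left 116°, forward 5.7 m, then turn right 35°, forward 1.6 m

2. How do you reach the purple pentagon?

turn left 118°, forward 7.5 m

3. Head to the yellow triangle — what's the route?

blocked — turn left 116°, forward 5.7 m, then turn right 62°, forward 5.5 m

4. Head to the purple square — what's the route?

blocked — turn left 116°, forward 5.7 m, then turn right 78°, forward 6.8 m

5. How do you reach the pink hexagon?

turn left 51°, forward 1.9 m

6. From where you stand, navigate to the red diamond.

turn left 30°, forward 3.5 m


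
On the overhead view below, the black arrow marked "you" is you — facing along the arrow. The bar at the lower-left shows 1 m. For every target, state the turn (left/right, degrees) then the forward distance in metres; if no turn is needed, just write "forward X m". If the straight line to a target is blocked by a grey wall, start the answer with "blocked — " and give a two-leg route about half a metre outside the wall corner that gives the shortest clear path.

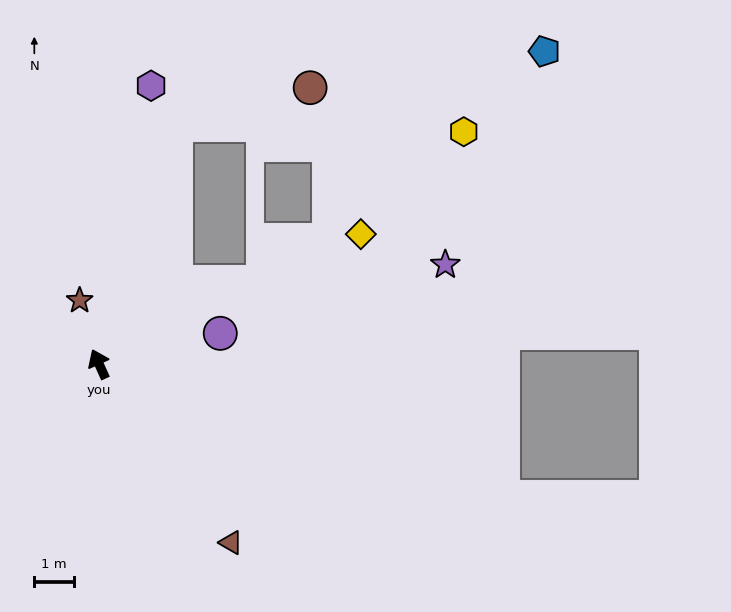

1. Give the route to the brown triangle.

turn right 168°, forward 5.6 m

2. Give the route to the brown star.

turn right 7°, forward 1.7 m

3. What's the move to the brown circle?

blocked — turn right 42°, forward 6.3 m, then turn right 56°, forward 3.5 m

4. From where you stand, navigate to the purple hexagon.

turn right 35°, forward 7.2 m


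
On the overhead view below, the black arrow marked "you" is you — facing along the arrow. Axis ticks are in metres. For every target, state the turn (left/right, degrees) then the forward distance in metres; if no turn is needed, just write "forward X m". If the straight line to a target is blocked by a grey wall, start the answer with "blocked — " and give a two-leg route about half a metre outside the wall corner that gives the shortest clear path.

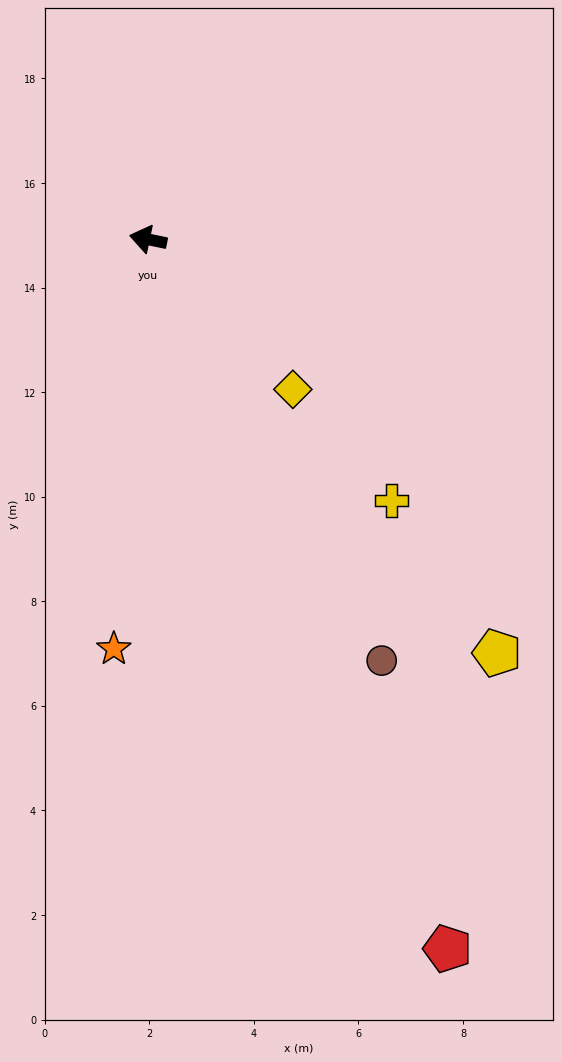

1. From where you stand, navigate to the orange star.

turn left 97°, forward 7.9 m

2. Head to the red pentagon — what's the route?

turn left 125°, forward 14.7 m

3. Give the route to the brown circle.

turn left 131°, forward 9.2 m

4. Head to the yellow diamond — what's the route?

turn left 146°, forward 4.0 m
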